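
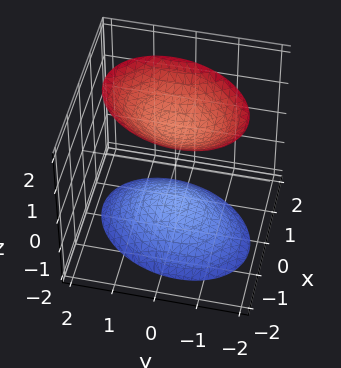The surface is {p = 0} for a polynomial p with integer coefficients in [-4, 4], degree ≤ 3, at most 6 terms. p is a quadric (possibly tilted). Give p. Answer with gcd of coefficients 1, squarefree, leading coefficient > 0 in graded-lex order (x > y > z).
1. I count 2 distinct pieces. They look like related sheets of one shape, so recover p as a whole.
2. deg p = 2. No degree-1 surface has this shape.
3. Checking where it meets the axes: the surface avoids every integer y-axis point in the box; the surface avoids every integer x-axis point in the box.
4. Assembling these constraints gives the stated polynomial.

3*x^2 - x*y + 2*y^2 - 2*z^2 + 3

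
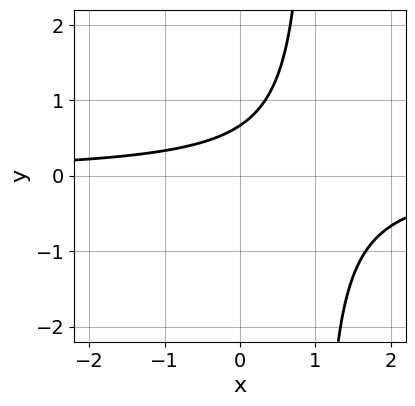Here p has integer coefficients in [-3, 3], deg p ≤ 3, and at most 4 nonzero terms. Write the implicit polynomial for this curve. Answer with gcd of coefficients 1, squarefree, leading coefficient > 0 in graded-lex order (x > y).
3*x*y - 3*y + 2

First, the degree is 2 — the shape is more complex than any degree-1 curve.
Then, from the axis intercepts and sections: no x-intercept at any integer in the box.
Finally, putting this together gives p.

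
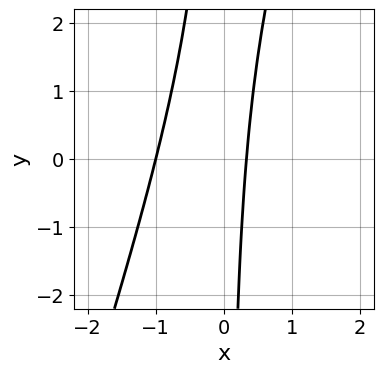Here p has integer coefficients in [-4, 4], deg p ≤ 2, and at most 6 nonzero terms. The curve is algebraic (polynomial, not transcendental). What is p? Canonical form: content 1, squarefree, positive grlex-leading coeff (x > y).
3*x^2 - x*y + 2*x - 1

First, deg p = 2. The shape is more complex than any degree-1 curve.
Then, reading off the gridlines: no y-intercept at any integer in the box; it crosses the x-axis at the gridline x = -1.
Finally, together with the visible shape, these determine p as stated.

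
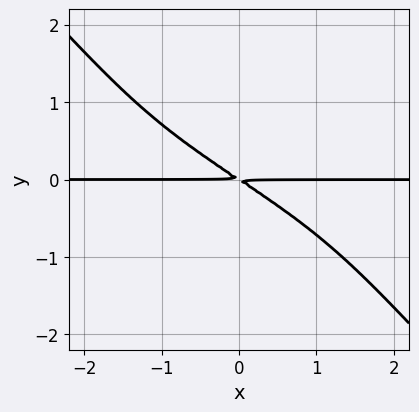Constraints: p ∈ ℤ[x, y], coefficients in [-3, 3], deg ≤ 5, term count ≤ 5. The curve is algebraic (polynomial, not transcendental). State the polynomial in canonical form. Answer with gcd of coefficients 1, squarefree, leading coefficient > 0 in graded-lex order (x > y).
x*y^3 + y^4 + 2*x*y + 3*y^2

First, the degree is 4 — no degree-3 curve has this shape.
Next, checking where it meets the axes: the visible x-axis segment lies entirely on the curve.
Finally, these observations pin down the coefficients.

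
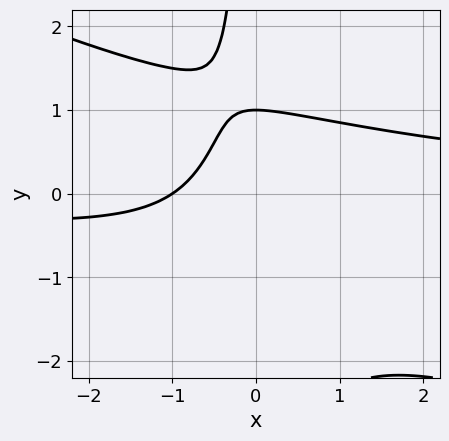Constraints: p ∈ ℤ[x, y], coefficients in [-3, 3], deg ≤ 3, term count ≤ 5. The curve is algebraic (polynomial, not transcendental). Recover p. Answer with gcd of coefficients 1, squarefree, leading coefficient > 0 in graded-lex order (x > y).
The degree is 3 — a generic line meets the curve in up to 3 points.
Checking where it meets the axes: it crosses the x-axis at the gridline x = -1; it crosses the y-axis at the gridline y = 1.
Matching integer coefficients to the picture gives p.

x^2*y + 2*x*y^2 - 2*x + 2*y - 2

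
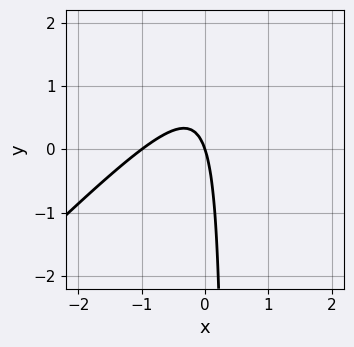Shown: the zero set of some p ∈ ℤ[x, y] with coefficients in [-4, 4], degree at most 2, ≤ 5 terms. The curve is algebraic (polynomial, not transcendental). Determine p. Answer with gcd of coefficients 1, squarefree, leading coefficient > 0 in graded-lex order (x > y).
3*x^2 - 3*x*y + 3*x + y

The degree is 2 — the shape is more complex than any degree-1 curve.
Checking where it meets the axes: among the integer gridlines, it crosses the x-axis at x ∈ {-1, 0}; it crosses the y-axis at the gridline y = 0.
Assembling these constraints gives the stated polynomial.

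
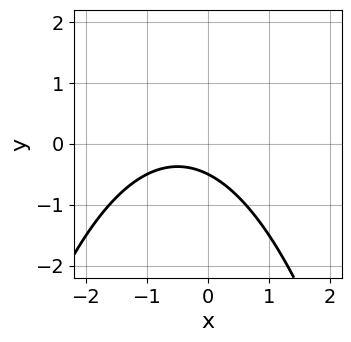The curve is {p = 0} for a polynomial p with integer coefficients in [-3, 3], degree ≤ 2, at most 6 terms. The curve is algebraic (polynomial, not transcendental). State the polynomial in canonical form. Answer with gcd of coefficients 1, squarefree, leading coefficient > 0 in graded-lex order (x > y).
First, the degree is 2 — no degree-1 curve has this shape.
Next, from the axis intercepts and sections: the curve avoids every integer x-axis point in the box.
Finally, matching integer coefficients to the picture gives p.

x^2 + x + 2*y + 1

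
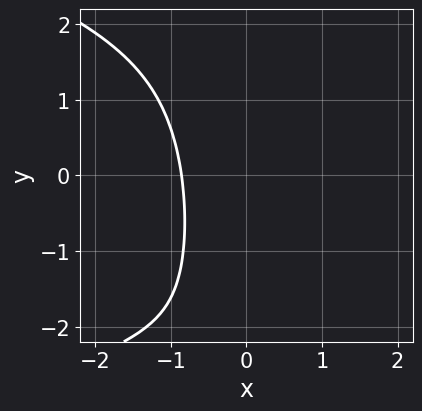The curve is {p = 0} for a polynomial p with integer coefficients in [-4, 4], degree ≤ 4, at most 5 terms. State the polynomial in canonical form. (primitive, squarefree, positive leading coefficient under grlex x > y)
x^2*y^2 + 2*x^3 - x^2 - x*y + 2

deg p = 4. A generic line meets the curve in up to 4 points.
Reading off the gridlines: no y-intercept at any integer in the box.
Together with the visible shape, these determine p as stated.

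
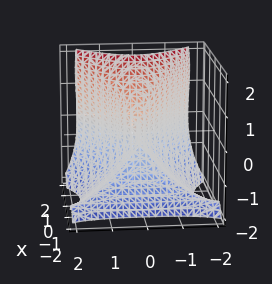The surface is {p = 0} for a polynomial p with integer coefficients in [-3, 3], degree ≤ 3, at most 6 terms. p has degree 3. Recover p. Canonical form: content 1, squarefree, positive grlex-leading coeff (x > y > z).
First, degree: the shape is more complex than any degree-2 surface, so deg p = 3.
Next, reading off the gridlines: it crosses the z-axis at the gridline z = 0; one y-axis crossing is at y = 0; it crosses the x-axis at the gridline x = 0.
Finally, these observations pin down the coefficients.

3*x^3 - 3*x*y^2 + x*z^2 - z^3 - 3*y^2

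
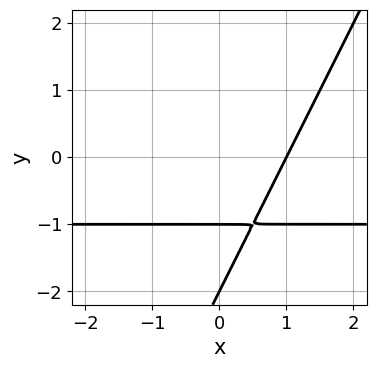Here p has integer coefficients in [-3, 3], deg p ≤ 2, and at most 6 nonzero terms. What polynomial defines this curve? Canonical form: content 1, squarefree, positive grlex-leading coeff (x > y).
2*x*y - y^2 + 2*x - 3*y - 2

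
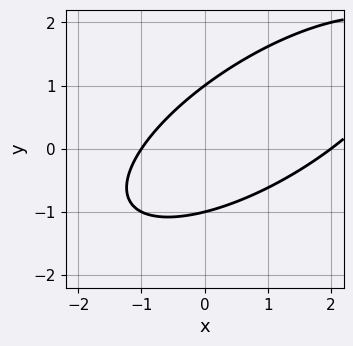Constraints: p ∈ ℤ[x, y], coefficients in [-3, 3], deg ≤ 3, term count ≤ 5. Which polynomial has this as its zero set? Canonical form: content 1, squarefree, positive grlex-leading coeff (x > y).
x^2 - 2*x*y + 2*y^2 - x - 2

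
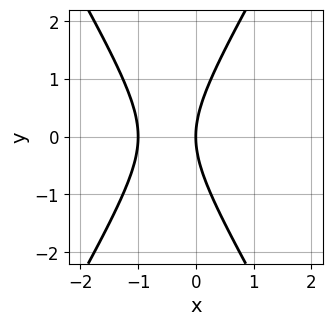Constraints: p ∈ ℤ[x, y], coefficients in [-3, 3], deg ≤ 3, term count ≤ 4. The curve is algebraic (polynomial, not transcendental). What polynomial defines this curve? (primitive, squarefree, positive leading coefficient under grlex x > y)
3*x^2 - y^2 + 3*x

deg p = 2. No degree-1 curve has this shape.
Symmetries: it's symmetric under y → −y, forcing even powers of y.
Reading off the gridlines: the x-axis gridline crossings are at x ∈ {-1, 0}; it crosses the y-axis at the gridline y = 0.
These observations pin down the coefficients.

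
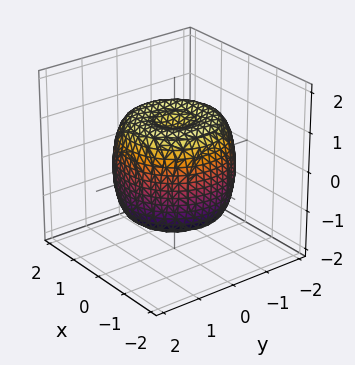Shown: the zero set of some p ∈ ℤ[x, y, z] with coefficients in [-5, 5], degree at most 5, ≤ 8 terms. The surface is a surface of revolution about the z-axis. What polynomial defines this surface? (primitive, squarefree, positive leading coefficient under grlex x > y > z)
2*x^4 + 4*x^2*y^2 + 2*y^4 - 3*x^2 - 3*y^2 + 2*z^2 - 2

(a) The degree is 4 — no degree-3 surface has this shape.
(b) Symmetries: rotational symmetry about the z-axis ⇒ p depends on x, y only through x² + y².
(c) Reading off the gridlines: a circular section at z = 1 has radius between 1 and 2; among the integer gridlines, it crosses the z-axis at z ∈ {-1, 1}.
(d) Solving for integer coefficients yields p as stated.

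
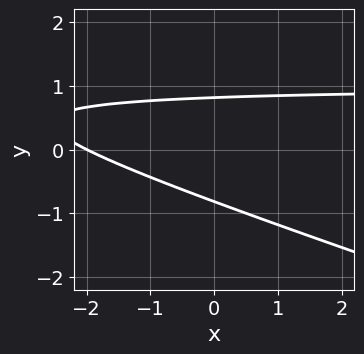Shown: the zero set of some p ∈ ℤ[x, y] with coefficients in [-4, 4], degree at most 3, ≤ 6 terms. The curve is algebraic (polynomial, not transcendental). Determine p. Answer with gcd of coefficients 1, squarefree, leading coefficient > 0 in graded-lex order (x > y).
First, the degree is 2 — the shape is more complex than any degree-1 curve.
Then, reading off the gridlines: one x-axis crossing is at x = -2.
Finally, solving for integer coefficients yields p as stated.

x*y + 3*y^2 - x - 2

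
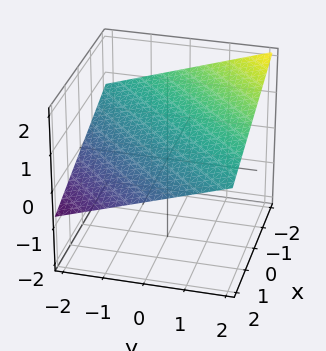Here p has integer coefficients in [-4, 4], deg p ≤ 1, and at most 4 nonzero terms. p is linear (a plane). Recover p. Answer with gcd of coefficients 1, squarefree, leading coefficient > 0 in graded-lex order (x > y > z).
(a) The degree is 1 — every cross-section is a straight line — this is a plane.
(b) Reading off the gridlines: it meets the y-axis at y = -2 (among the integer gridlines); it crosses the x-axis at the gridline x = 2.
(c) Fitting integer coefficients to these (and the overall shape) gives p.

x - y + 3*z - 2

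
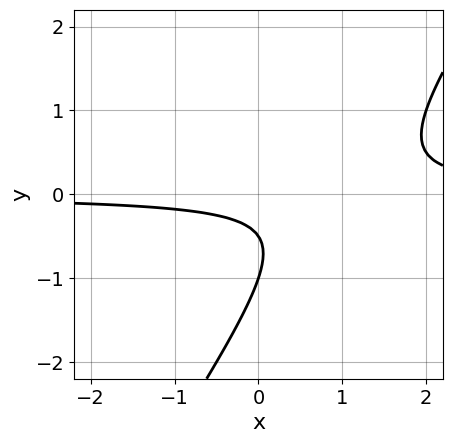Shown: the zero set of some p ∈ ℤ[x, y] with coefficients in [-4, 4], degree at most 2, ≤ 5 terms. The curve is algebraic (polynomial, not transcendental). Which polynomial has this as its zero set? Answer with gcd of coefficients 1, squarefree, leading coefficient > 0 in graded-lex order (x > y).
1. deg p = 2. No degree-1 curve has this shape.
2. Checking where it meets the axes: one y-axis crossing is at y = -1; the curve avoids every integer x-axis point in the box.
3. These observations pin down the coefficients.

3*x*y - 2*y^2 - 3*y - 1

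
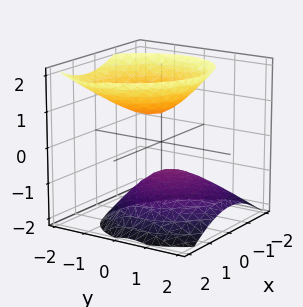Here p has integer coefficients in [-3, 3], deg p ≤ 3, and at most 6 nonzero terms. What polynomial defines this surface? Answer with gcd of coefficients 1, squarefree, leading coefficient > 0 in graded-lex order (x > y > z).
I count 2 distinct pieces. Treating them together as one polynomial.
deg p = 2. A generic line meets the surface in up to 2 points.
Observable constraints: no x-intercept at any integer in the box; it misses every integer gridline on the y-axis.
Putting this together gives p.

3*x^2 + x*y + 3*y^2 + 2*y*z - 3*z^2 + 2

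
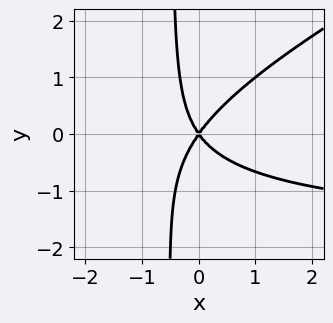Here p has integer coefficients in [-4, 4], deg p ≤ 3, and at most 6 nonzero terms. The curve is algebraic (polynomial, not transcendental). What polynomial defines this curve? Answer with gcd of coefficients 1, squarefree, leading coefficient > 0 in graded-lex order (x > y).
First, the degree is 3 — a generic line meets the curve in up to 3 points.
Then, reading off the gridlines: it meets the x-axis at x = 0 (among the integer gridlines); it crosses the y-axis at the gridline y = 0.
Finally, assembling these constraints gives the stated polynomial.

x^2*y - 2*x*y^2 + 2*x^2 - y^2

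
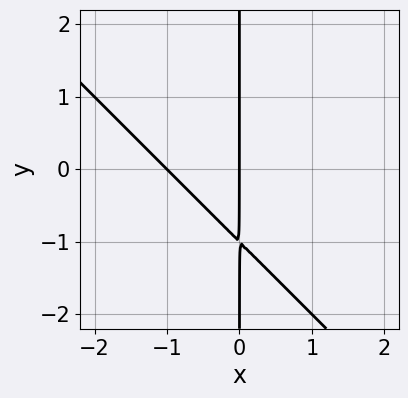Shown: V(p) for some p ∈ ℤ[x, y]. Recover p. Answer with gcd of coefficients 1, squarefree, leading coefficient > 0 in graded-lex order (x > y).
(a) deg p = 2.
(b) From the visible intercepts: every point of the y-axis in the box is on the curve; among the integer gridlines, it crosses the x-axis at x ∈ {-1, 0}.
(c) Putting this together gives p.

x^2 + x*y + x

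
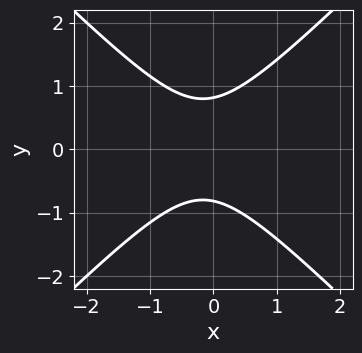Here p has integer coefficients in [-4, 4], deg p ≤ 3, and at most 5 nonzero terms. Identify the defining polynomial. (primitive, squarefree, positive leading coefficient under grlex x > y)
3*x^2 - 3*y^2 + x + 2

(a) The degree is 2 — the shape is more complex than any degree-1 curve.
(b) Symmetries: it's symmetric under y → −y, forcing even powers of y.
(c) Reading off the gridlines: it misses every integer gridline on the x-axis.
(d) Matching integer coefficients to the picture gives p.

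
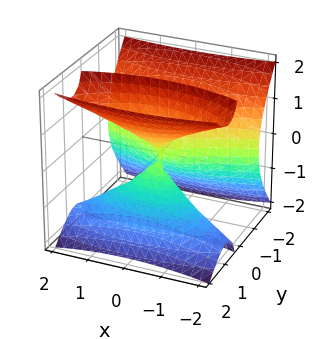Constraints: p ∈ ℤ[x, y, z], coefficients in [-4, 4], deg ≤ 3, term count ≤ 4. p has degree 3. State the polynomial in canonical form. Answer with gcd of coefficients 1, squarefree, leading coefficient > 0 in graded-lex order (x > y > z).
First, degree: the shape is more complex than any degree-2 surface, so deg p = 3.
Next, from the axis intercepts and sections: it crosses the y-axis at the gridline y = 0; the visible z-axis segment lies entirely on the surface.
Finally, assembling these constraints gives the stated polynomial.

3*y^3 - 3*y*z^2 + x^2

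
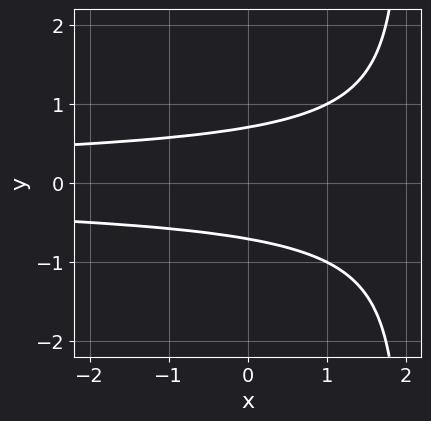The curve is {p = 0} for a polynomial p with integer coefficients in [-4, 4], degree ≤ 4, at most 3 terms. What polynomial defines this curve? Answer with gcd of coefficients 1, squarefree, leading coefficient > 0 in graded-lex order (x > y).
1. deg p = 3. A generic line meets the curve in up to 3 points.
2. Symmetries: it's symmetric under y → −y, forcing even powers of y.
3. Against the integer gridlines: the curve avoids every integer x-axis point in the box.
4. Solving for integer coefficients yields p as stated.

x*y^2 - 2*y^2 + 1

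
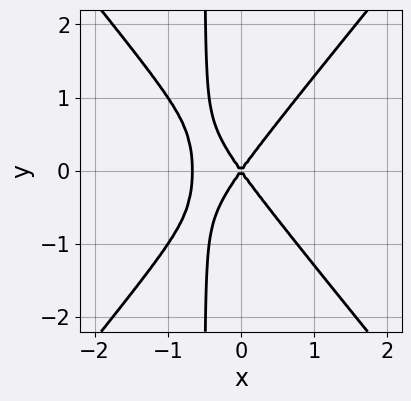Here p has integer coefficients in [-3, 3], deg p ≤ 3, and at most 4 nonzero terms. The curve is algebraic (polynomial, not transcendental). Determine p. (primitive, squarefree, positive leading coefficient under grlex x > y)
deg p = 3.
Symmetries: the y ↦ −y reflection is a symmetry, so y appears only in even powers.
From the visible intercepts: it crosses the y-axis at the gridline y = 0; it meets the x-axis at x = 0 (among the integer gridlines).
These observations pin down the coefficients.

3*x^3 - 2*x*y^2 + 2*x^2 - y^2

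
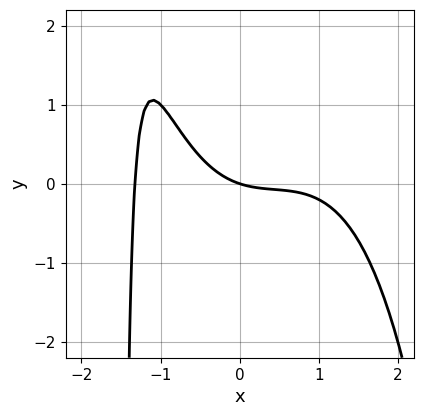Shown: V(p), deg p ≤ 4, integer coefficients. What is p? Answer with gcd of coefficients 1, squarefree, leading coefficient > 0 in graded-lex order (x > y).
First, the degree is 4 — the shape is more complex than any degree-3 curve.
Next, reading off the gridlines: one y-axis crossing is at y = 0; one x-axis crossing is at x = 0.
Finally, assembling these constraints gives the stated polynomial.

x^4 - x^2 + 2*x*y + x + 3*y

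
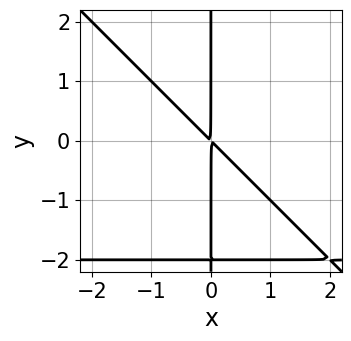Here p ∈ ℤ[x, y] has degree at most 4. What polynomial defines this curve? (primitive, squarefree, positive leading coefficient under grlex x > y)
The degree is 3 — the shape is more complex than any degree-2 curve.
From the visible intercepts: the visible y-axis segment lies entirely on the curve.
Matching integer coefficients to the picture gives p.

x^2*y + x*y^2 + 2*x^2 + 2*x*y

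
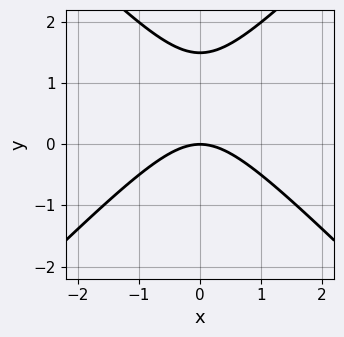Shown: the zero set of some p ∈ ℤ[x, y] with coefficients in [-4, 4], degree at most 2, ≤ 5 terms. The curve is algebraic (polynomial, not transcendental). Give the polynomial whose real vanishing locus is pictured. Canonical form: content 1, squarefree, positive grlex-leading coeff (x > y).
(a) deg p = 2. A generic line meets the curve in up to 2 points.
(b) Symmetries: the x ↦ −x reflection is a symmetry, so x appears only in even powers.
(c) Against the integer gridlines: it meets the x-axis at x = 0 (among the integer gridlines); it meets the y-axis at y = 0 (among the integer gridlines).
(d) Solving for integer coefficients yields p as stated.

2*x^2 - 2*y^2 + 3*y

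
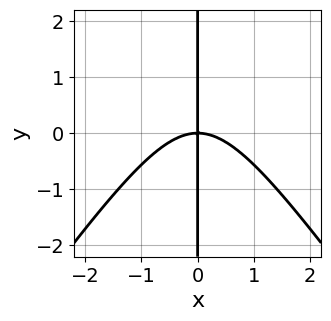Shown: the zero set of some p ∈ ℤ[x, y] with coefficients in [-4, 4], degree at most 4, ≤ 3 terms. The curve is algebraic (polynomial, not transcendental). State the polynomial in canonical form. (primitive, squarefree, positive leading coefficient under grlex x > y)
2*x^3 - x*y^2 + 3*x*y

1. deg p = 3. A generic line meets the curve in up to 3 points.
2. Reading off the gridlines: the visible y-axis segment lies entirely on the curve; one x-axis crossing is at x = 0.
3. Assembling these constraints gives the stated polynomial.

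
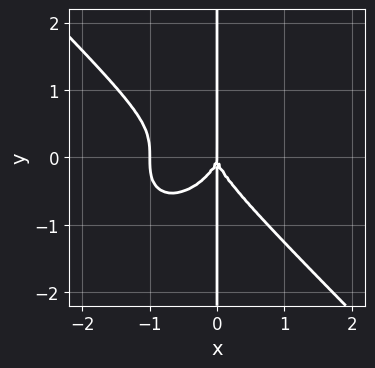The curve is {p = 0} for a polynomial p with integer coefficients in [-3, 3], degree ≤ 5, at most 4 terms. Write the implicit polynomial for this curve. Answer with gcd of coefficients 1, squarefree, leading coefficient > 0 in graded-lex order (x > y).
x^4 + x*y^3 + x^3

1. Degree: a generic line meets the curve in up to 4 points, so deg p = 4.
2. Observable constraints: among the integer gridlines, it crosses the x-axis at x ∈ {-1, 0}; every point of the y-axis in the box is on the curve.
3. Fitting integer coefficients to these (and the overall shape) gives p.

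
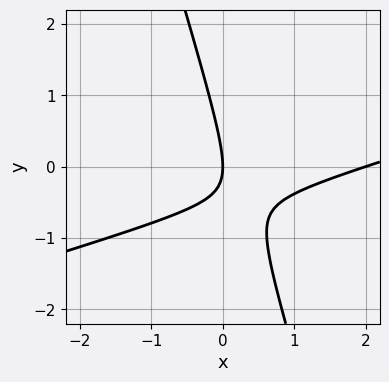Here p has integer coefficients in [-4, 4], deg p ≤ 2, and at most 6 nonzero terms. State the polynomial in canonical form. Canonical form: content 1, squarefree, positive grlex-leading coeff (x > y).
x^2 - 3*x*y - y^2 - 2*x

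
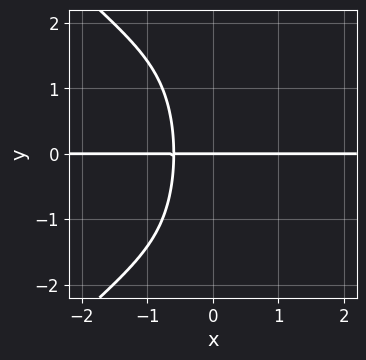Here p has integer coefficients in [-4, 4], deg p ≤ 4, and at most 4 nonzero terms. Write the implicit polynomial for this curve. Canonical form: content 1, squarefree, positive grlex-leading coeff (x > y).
(a) The degree is 4 — the shape is more complex than any degree-3 curve.
(b) Against the integer gridlines: it meets the y-axis at y = 0 (among the integer gridlines); every point of the x-axis in the box is on the curve.
(c) These observations pin down the coefficients.

x^3*y - x*y^3 + 3*x*y + 2*y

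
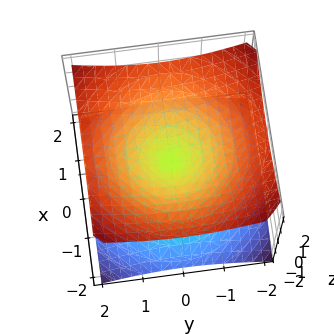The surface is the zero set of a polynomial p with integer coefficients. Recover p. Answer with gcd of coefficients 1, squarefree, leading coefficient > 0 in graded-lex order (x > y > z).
x^2 + y^2 - 2*z^2

1. The degree is 2 — two nappes meeting at a single point; a quadric.
2. Symmetries: the z-axis is an axis of rotation, so x and y enter only as x² + y²; the z ↦ −z reflection is a symmetry, so z appears only in even powers.
3. Against the integer gridlines: it crosses the x-axis at the gridline x = 0; it crosses the z-axis at the gridline z = 0; a circular section at z = -1 has radius between 1 and 2.
4. The integer polynomial consistent with all of this is the stated p.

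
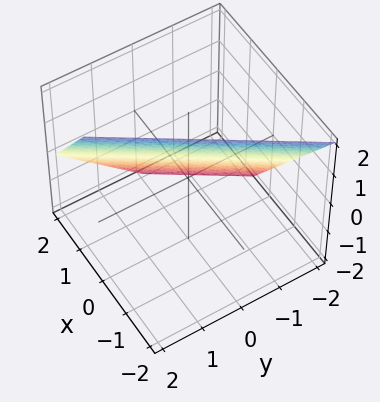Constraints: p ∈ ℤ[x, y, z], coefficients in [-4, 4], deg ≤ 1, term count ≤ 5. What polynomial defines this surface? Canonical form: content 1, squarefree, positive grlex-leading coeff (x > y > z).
3*x - 2*y + 2*z - 2

First, the degree is 1 — the surface is flat (a plane).
Then, checking where it meets the axes: one y-axis crossing is at y = -1; one z-axis crossing is at z = 1.
Finally, putting this together gives p.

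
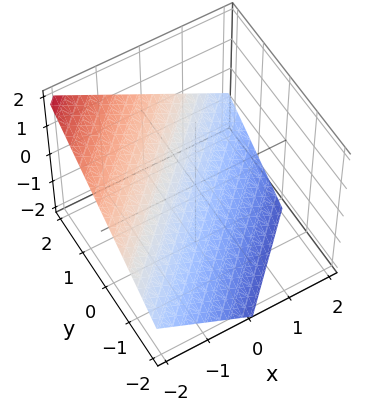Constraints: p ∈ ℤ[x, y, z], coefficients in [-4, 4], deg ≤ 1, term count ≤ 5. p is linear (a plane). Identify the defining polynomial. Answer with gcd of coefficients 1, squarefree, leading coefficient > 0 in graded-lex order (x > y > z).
2*x - 2*y + 3*z + 2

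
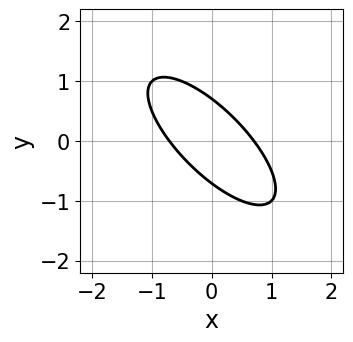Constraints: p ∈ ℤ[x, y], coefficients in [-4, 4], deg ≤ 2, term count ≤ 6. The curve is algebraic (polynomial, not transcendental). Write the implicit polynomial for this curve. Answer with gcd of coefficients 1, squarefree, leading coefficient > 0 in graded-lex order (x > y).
(a) deg p = 2. The shape is more complex than any degree-1 curve.
(b) The integer polynomial consistent with all of this is the stated p.

2*x^2 + 3*x*y + 2*y^2 - 1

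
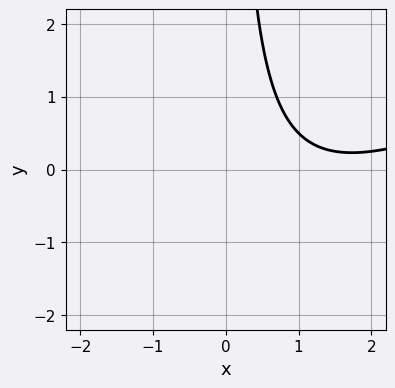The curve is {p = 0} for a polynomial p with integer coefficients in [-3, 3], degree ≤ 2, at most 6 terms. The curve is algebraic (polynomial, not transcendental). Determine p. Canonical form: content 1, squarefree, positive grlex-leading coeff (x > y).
x^2 - 2*x*y - 3*x + 3

(a) deg p = 2. The shape is more complex than any degree-1 curve.
(b) From the axis intercepts and sections: no y-intercept at any integer in the box; it misses every integer gridline on the x-axis.
(c) Assembling these constraints gives the stated polynomial.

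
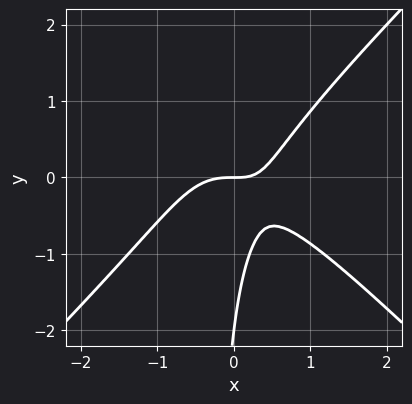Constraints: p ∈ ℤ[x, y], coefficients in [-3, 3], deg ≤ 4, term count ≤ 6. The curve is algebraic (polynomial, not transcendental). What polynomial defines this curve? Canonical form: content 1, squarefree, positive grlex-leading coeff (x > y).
3*x^3 - 3*x*y^2 + 2*x*y - y^2 - 2*y

1. Degree: the shape is more complex than any degree-2 curve, so deg p = 3.
2. From the axis intercepts and sections: the y-axis gridline crossings are at y ∈ {-2, 0}; one x-axis crossing is at x = 0.
3. Together with the visible shape, these determine p as stated.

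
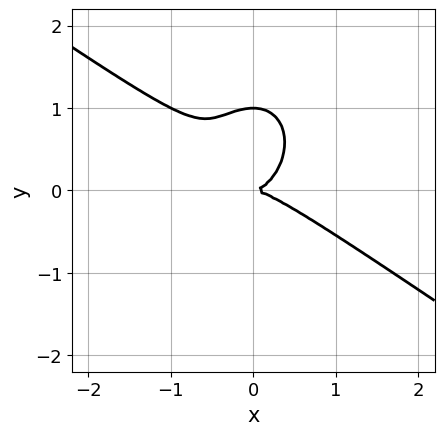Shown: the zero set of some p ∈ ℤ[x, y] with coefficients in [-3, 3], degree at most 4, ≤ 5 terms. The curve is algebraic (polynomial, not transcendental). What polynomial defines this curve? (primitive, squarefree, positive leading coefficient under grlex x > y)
First, the degree is 3 — the shape is more complex than any degree-2 curve.
Then, from the axis intercepts and sections: it crosses the x-axis at the gridline x = 0; among the integer gridlines, it crosses the y-axis at y ∈ {0, 1}.
Finally, together with the visible shape, these determine p as stated.

x^3 + x^2*y + y^3 - y^2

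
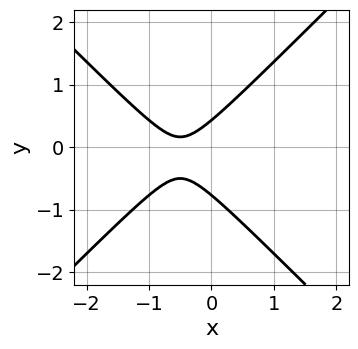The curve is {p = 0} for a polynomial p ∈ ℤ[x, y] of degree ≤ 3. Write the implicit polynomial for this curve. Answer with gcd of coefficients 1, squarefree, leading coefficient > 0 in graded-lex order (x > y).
(a) Degree: a generic line meets the curve in up to 2 points, so deg p = 2.
(b) Against the integer gridlines: it misses every integer gridline on the x-axis.
(c) Matching integer coefficients to the picture gives p.

3*x^2 - 3*y^2 + 3*x - y + 1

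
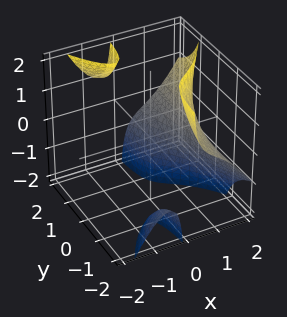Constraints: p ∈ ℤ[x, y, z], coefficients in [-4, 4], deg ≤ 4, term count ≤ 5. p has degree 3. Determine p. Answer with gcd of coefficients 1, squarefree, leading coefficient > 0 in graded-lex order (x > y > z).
3*x^3 - 3*x*y*z - 3*x^2 - 2

First, the picture has 3 separate pieces. They look like related sheets of one shape, so recover p as a whole.
Then, deg p = 3. The shape is more complex than any degree-2 surface.
Next, from the axis intercepts and sections: it misses every integer gridline on the y-axis; the surface avoids every integer z-axis point in the box.
Finally, these observations pin down the coefficients.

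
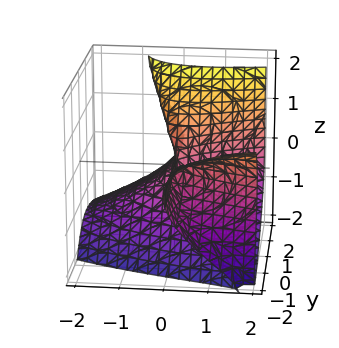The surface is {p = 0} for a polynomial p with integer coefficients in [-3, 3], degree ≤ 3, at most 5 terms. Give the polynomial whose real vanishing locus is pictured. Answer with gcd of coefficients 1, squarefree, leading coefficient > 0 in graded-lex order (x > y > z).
2*x*y^2 + 3*y*z^2 - 2*z^3 - 2*x^2

First, the degree is 3 — a generic line meets the surface in up to 3 points.
Then, observable constraints: it meets the z-axis at z = 0 (among the integer gridlines); one x-axis crossing is at x = 0; every point of the y-axis in the box is on the surface.
Finally, together with the visible shape, these determine p as stated.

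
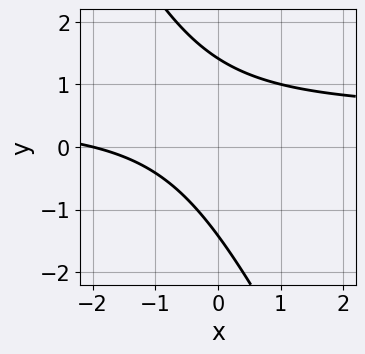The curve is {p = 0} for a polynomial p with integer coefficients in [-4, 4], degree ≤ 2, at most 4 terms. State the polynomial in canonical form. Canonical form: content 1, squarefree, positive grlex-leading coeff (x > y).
2*x*y + y^2 - x - 2

(a) deg p = 2. A generic line meets the curve in up to 2 points.
(b) Checking where it meets the axes: one x-axis crossing is at x = -2.
(c) Solving for integer coefficients yields p as stated.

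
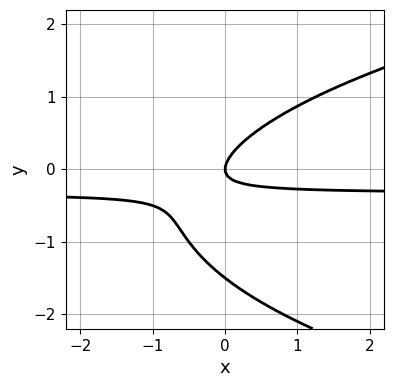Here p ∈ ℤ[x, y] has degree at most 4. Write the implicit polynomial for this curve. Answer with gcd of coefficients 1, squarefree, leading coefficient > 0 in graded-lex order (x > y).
2*y^3 - 3*x*y + 3*y^2 - x

First, the degree is 3 — a generic line meets the curve in up to 3 points.
Then, against the integer gridlines: it meets the y-axis at y = 0 (among the integer gridlines); it meets the x-axis at x = 0 (among the integer gridlines).
Finally, together with the visible shape, these determine p as stated.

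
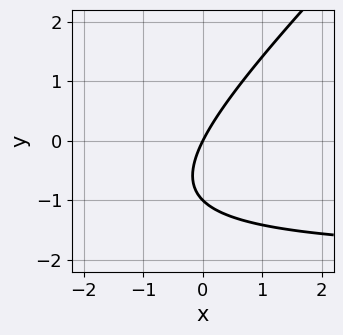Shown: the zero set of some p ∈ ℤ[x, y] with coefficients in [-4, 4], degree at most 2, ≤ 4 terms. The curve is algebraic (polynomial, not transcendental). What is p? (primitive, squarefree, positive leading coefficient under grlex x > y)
x*y - y^2 + 2*x - y

(a) deg p = 2.
(b) From the visible intercepts: among the integer gridlines, it crosses the y-axis at y ∈ {-1, 0}; it meets the x-axis at x = 0 (among the integer gridlines).
(c) Assembling these constraints gives the stated polynomial.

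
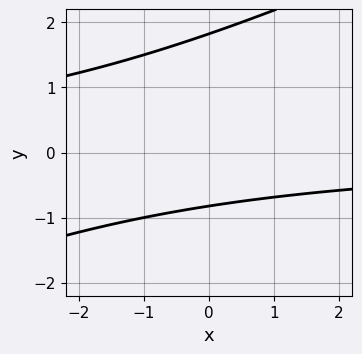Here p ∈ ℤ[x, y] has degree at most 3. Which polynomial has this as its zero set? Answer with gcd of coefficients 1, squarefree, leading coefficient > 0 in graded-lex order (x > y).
x*y - 2*y^2 + 2*y + 3

(a) The degree is 2 — the shape is more complex than any degree-1 curve.
(b) From the axis intercepts and sections: no x-intercept at any integer in the box.
(c) The integer polynomial consistent with all of this is the stated p.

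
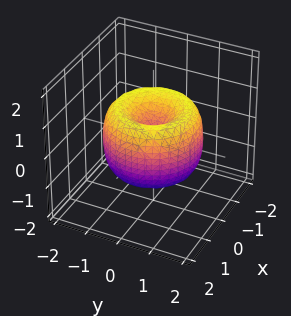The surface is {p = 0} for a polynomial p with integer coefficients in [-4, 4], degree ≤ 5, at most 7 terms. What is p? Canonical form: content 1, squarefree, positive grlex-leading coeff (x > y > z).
x^4 + 2*x^2*y^2 + y^4 - 2*x^2 - 2*y^2 + z^2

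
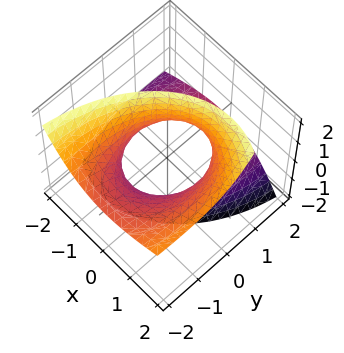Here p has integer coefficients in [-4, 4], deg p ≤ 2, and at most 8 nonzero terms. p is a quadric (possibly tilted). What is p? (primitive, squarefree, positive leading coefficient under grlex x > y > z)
2*x^2 - 2*x*z + y^2 + 3*y*z - z^2 - 2

(a) deg p = 2. The shape is more complex than any degree-1 surface.
(b) Observable constraints: it misses every integer gridline on the z-axis; among the integer gridlines, it crosses the x-axis at x ∈ {-1, 1}.
(c) The integer polynomial consistent with all of this is the stated p.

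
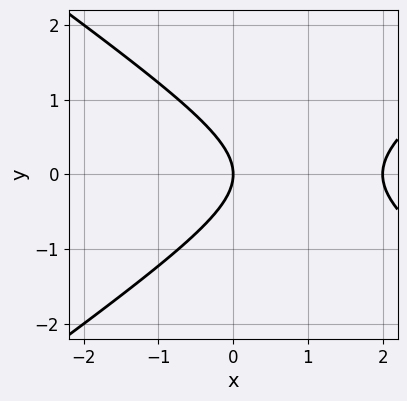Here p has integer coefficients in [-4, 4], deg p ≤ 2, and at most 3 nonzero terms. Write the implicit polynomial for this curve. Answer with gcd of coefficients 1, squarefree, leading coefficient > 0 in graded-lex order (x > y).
x^2 - 2*y^2 - 2*x

1. The degree is 2 — the shape is more complex than any degree-1 curve.
2. Symmetries: it's symmetric under y → −y, forcing even powers of y.
3. Against the integer gridlines: the x-axis gridline crossings are at x ∈ {0, 2}; it crosses the y-axis at the gridline y = 0.
4. Matching integer coefficients to the picture gives p.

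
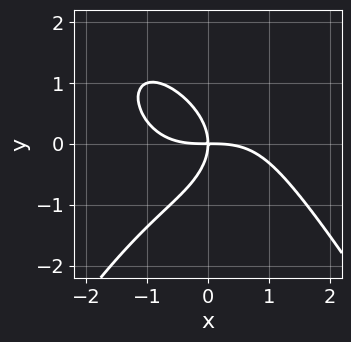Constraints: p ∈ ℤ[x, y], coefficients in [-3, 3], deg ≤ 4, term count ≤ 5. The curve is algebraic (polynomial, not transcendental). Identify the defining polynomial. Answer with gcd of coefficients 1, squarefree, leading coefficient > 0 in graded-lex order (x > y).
1. The degree is 4 — no degree-3 curve has this shape.
2. Checking where it meets the axes: one y-axis crossing is at y = 0; one x-axis crossing is at x = 0.
3. Assembling these constraints gives the stated polynomial.

x^4 + 2*y^3 + 3*x*y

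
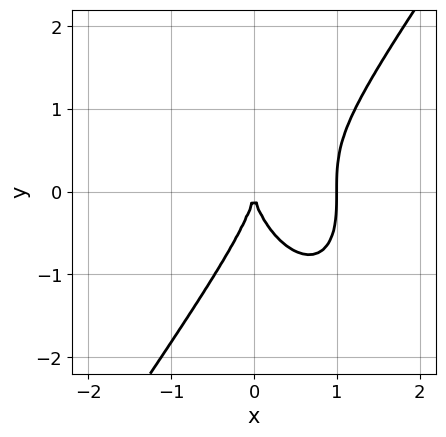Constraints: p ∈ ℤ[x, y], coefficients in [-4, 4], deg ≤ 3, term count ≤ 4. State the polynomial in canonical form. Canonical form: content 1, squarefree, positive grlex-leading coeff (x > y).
First, the degree is 3 — a generic line meets the curve in up to 3 points.
Next, from the axis intercepts and sections: it meets the y-axis at y = 0 (among the integer gridlines); among the integer gridlines, it crosses the x-axis at x ∈ {0, 1}.
Finally, the integer polynomial consistent with all of this is the stated p.

3*x^3 - y^3 - 3*x^2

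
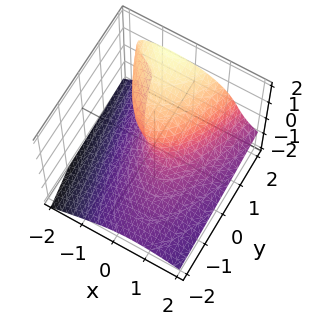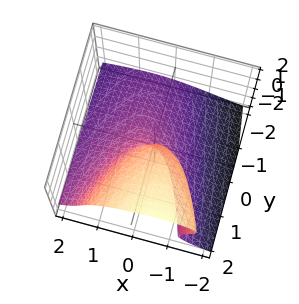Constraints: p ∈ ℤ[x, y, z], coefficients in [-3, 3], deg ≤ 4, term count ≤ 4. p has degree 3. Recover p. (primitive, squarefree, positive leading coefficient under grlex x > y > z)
First, degree: the shape is more complex than any degree-2 surface, so deg p = 3.
Then, from the visible intercepts: one z-axis crossing is at z = 0; it meets the y-axis at y = 0 (among the integer gridlines).
Finally, solving for integer coefficients yields p as stated.

z^3 + x^2 + x*z - y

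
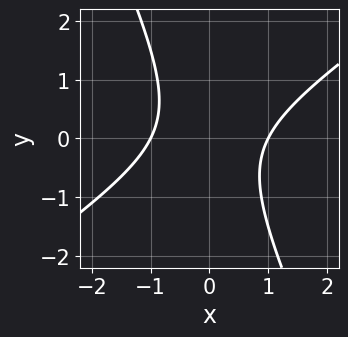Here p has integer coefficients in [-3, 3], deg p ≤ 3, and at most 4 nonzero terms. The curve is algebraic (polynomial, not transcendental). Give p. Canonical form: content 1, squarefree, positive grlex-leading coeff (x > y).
3*x^2 - 3*x*y - 2*y^2 - 3

1. deg p = 2. A generic line meets the curve in up to 2 points.
2. Checking where it meets the axes: among the integer gridlines, it crosses the x-axis at x ∈ {-1, 1}; it misses every integer gridline on the y-axis.
3. The integer polynomial consistent with all of this is the stated p.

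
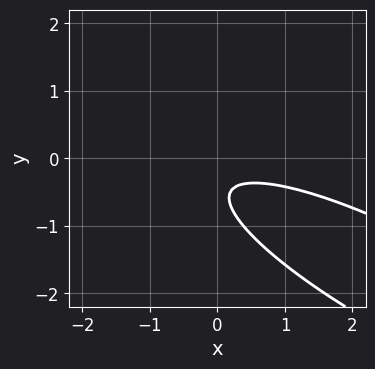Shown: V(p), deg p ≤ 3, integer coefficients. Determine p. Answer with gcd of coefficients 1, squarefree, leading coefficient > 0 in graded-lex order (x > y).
x^2 + 3*x*y + 3*y^2 + 3*y + 1

First, degree: no degree-1 curve has this shape, so deg p = 2.
Next, from the axis intercepts and sections: the curve avoids every integer y-axis point in the box; no x-intercept at any integer in the box.
Finally, putting this together gives p.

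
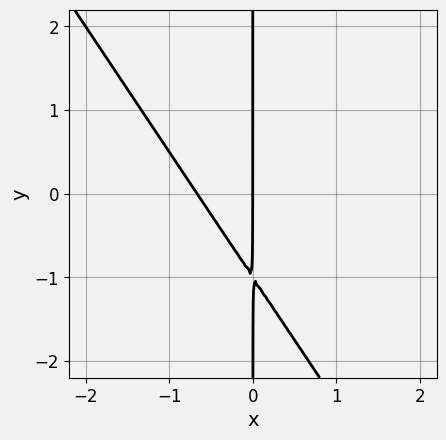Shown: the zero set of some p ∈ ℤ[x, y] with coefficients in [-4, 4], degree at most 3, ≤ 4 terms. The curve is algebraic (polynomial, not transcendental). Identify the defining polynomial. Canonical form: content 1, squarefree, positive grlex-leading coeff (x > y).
(a) deg p = 2. No degree-1 curve has this shape.
(b) Reading off the gridlines: the visible y-axis segment lies entirely on the curve; it meets the x-axis at x = 0 (among the integer gridlines).
(c) The integer polynomial consistent with all of this is the stated p.

3*x^2 + 2*x*y + 2*x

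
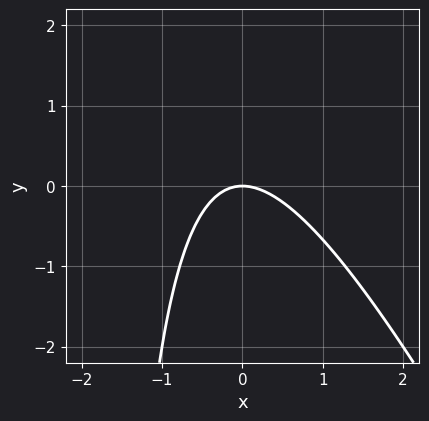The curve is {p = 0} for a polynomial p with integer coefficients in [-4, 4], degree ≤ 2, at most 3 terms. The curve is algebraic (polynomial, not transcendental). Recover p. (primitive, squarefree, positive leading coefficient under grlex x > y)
2*x^2 + x*y + 2*y

First, the degree is 2 — the shape is more complex than any degree-1 curve.
Next, from the visible intercepts: it crosses the x-axis at the gridline x = 0; it meets the y-axis at y = 0 (among the integer gridlines).
Finally, matching integer coefficients to the picture gives p.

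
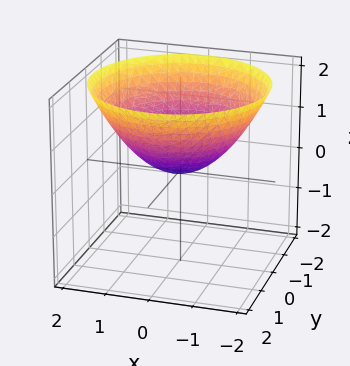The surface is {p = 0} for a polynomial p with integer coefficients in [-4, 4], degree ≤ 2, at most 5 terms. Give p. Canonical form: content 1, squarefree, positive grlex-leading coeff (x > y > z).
x^2 + y^2 - 2*z

(a) Degree: a single bowl opening along one axis; a quadric, so deg p = 2.
(b) Symmetry: every cross-section ⟂ z is a circle, so x, y appear only via x² + y².
(c) Against the integer gridlines: a circular section at z = 1 has radius between 1 and 2; it meets the z-axis at z = 0 (among the integer gridlines); it meets the y-axis at y = 0 (among the integer gridlines); one x-axis crossing is at x = 0.
(d) Putting this together gives p.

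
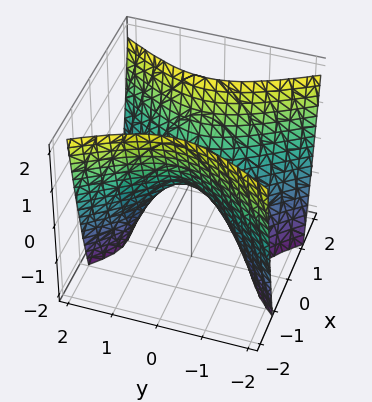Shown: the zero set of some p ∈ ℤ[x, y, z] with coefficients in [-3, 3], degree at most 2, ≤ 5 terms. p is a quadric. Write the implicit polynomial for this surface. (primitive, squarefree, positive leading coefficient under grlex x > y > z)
2*x^2 - y^2 - z

1. deg p = 2. A hyperbolic paraboloid; a quadric.
2. Symmetries: the y ↦ −y reflection is a symmetry, so y appears only in even powers; it's symmetric under x → −x, forcing even powers of x.
3. Checking where it meets the axes: it crosses the x-axis at the gridline x = 0; it meets the y-axis at y = 0 (among the integer gridlines); it meets the z-axis at z = 0 (among the integer gridlines).
4. These observations pin down the coefficients.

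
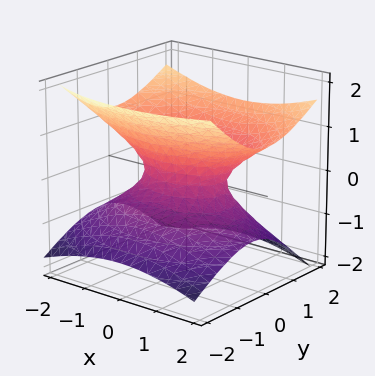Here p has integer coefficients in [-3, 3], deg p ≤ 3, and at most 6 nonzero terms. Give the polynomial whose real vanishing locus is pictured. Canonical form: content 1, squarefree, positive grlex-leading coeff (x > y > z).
First, deg p = 2. The shape is more complex than any degree-1 surface.
Then, from the axis intercepts and sections: it misses every integer gridline on the z-axis; among the integer gridlines, it crosses the x-axis at x ∈ {-1, 1}.
Finally, fitting integer coefficients to these (and the overall shape) gives p.

x^2 + 2*y^2 - y*z - 3*z^2 - 1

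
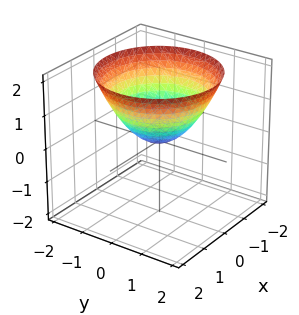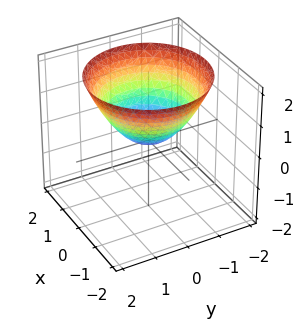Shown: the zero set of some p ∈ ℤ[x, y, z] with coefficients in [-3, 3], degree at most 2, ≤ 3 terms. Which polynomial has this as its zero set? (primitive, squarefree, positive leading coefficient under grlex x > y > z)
deg p = 2. A single bowl opening along one axis; a quadric.
Symmetry: the surface is invariant under rotation about z: p = q(x² + y², z).
Reading off the gridlines: it meets the x-axis at x = 0 (among the integer gridlines); it meets the y-axis at y = 0 (among the integer gridlines); one z-axis crossing is at z = 0; a circular section at z = 1 has radius between 1 and 2.
Together with the visible shape, these determine p as stated.

2*x^2 + 2*y^2 - 3*z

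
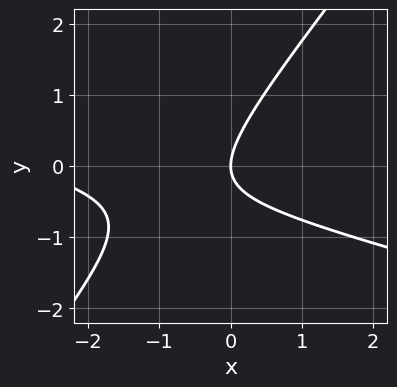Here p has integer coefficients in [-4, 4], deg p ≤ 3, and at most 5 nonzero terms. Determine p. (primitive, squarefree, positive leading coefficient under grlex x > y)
deg p = 2.
Checking where it meets the axes: one x-axis crossing is at x = 0; it meets the y-axis at y = 0 (among the integer gridlines).
Fitting integer coefficients to these (and the overall shape) gives p.

x^2 + 3*x*y - 3*y^2 + 3*x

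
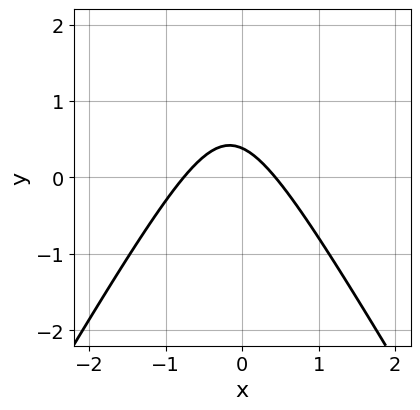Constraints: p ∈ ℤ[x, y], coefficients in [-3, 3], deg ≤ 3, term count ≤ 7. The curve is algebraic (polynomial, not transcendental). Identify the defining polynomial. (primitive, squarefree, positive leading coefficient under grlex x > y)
deg p = 2.
Matching integer coefficients to the picture gives p.

3*x^2 - y^2 + x + 3*y - 1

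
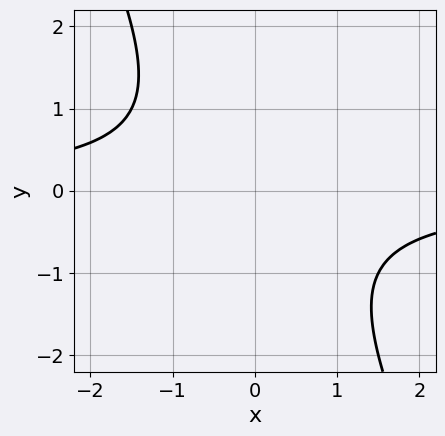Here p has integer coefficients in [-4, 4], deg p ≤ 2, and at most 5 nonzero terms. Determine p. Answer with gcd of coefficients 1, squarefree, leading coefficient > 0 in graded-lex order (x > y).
First, degree: a generic line meets the curve in up to 2 points, so deg p = 2.
Then, from the axis intercepts and sections: it misses every integer gridline on the x-axis; it misses every integer gridline on the y-axis.
Finally, solving for integer coefficients yields p as stated.

2*x*y + y^2 + 2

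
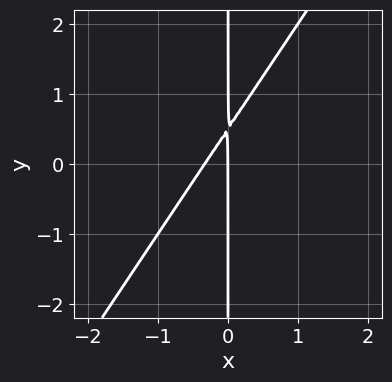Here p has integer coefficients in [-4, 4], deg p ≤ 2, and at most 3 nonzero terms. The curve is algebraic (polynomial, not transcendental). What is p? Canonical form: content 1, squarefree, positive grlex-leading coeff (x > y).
3*x^2 - 2*x*y + x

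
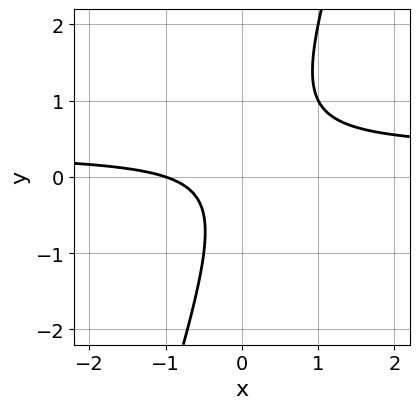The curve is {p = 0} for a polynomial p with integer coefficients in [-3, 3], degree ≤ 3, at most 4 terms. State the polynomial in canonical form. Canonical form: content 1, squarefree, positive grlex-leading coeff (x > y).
(a) deg p = 2.
(b) From the axis intercepts and sections: it crosses the x-axis at the gridline x = -1; no y-intercept at any integer in the box.
(c) Fitting integer coefficients to these (and the overall shape) gives p.

3*x*y - y^2 - x - 1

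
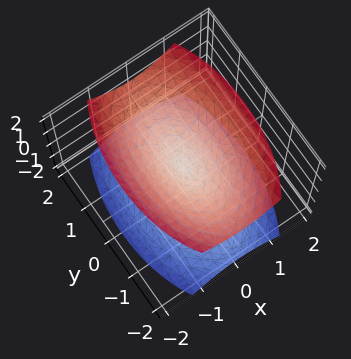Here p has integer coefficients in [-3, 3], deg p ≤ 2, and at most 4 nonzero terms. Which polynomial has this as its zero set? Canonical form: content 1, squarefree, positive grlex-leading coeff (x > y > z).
1. There are 2 components. They look like related sheets of one shape, so recover p as a whole.
2. Degree: two nappes meeting at a single point; a quadric, so deg p = 2.
3. Symmetries: it's symmetric under y → −y, forcing even powers of y; the z ↦ −z reflection is a symmetry, so z appears only in even powers; mirror symmetry x ↦ −x ⇒ only even powers of x.
4. From the visible intercepts: it meets the x-axis at x = 0 (among the integer gridlines); one y-axis crossing is at y = 0.
5. These observations pin down the coefficients.

3*x^2 + y^2 - 2*z^2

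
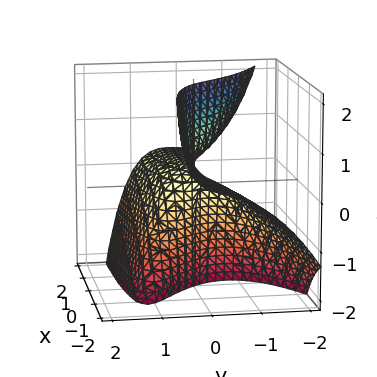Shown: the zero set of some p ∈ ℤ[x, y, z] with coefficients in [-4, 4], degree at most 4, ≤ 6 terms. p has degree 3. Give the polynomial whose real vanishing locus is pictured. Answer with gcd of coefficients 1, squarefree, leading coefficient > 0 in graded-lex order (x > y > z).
1. deg p = 3. The shape is more complex than any degree-2 surface.
2. Checking where it meets the axes: one x-axis crossing is at x = 0; it crosses the y-axis at the gridline y = 0.
3. Assembling these constraints gives the stated polynomial. Check: (0, 0, 2) on the z-axis lies on the surface, and p(0, 0, 2) = 0. ✓

2*x*y*z - 3*y^3 - 3*x*z - 3*y*z + x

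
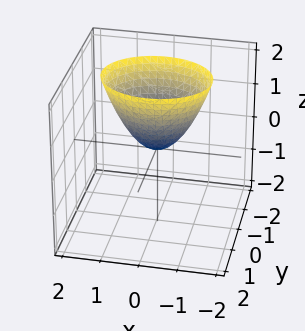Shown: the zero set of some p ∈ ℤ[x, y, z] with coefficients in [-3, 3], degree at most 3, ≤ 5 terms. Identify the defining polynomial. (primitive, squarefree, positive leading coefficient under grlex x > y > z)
2*x^2 + 3*y^2 - 2*z

1. Degree: a single bowl opening along one axis; a quadric, so deg p = 2.
2. Symmetries: mirror symmetry y ↦ −y ⇒ only even powers of y; mirror symmetry x ↦ −x ⇒ only even powers of x.
3. Observable constraints: one y-axis crossing is at y = 0; one x-axis crossing is at x = 0; one z-axis crossing is at z = 0.
4. Putting this together gives p.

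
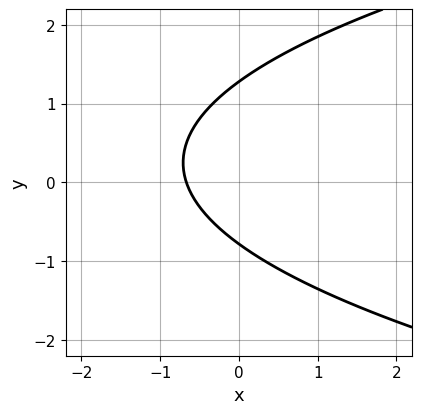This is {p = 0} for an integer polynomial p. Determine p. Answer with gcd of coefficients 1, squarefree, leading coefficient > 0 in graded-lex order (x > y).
2*y^2 - 3*x - y - 2

First, the degree is 2 — no degree-1 curve has this shape.
Finally, matching integer coefficients to the picture gives p.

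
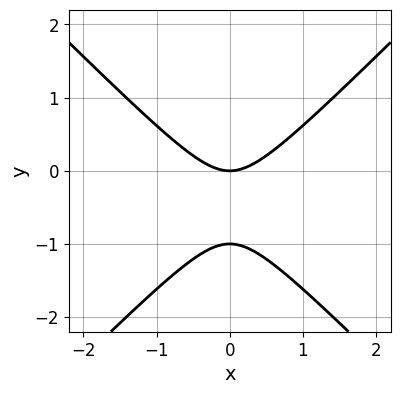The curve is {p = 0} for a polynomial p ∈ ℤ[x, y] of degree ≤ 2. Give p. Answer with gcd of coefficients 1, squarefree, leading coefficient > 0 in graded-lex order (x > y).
(a) The degree is 2 — no degree-1 curve has this shape.
(b) Symmetries: the x ↦ −x reflection is a symmetry, so x appears only in even powers.
(c) From the visible intercepts: the y-axis gridline crossings are at y ∈ {-1, 0}; one x-axis crossing is at x = 0.
(d) These observations pin down the coefficients.

x^2 - y^2 - y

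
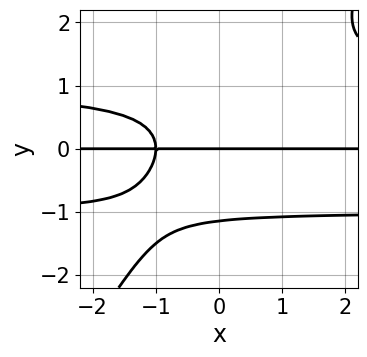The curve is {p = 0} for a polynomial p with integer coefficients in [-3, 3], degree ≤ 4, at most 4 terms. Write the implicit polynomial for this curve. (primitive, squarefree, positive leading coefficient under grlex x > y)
First, the degree is 4 — a generic line meets the curve in up to 4 points.
Then, against the integer gridlines: one y-axis crossing is at y = 0; every point of the x-axis in the box is on the curve.
Finally, the integer polynomial consistent with all of this is the stated p.

3*x*y^3 - 2*y^4 - 3*x*y - 3*y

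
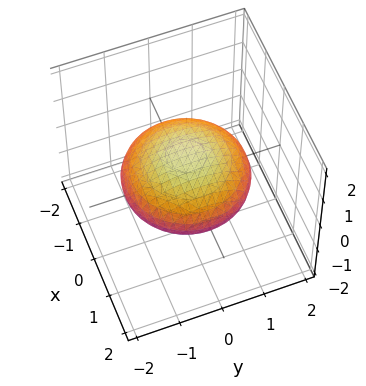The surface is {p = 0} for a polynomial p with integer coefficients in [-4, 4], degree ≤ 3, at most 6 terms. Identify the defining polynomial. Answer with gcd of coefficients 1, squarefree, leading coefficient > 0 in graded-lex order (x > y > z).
x^2 + y^2 + 3*z^2 - 2

1. deg p = 2. Bounded and convex; a quadric.
2. Symmetries: the z-axis is an axis of rotation, so x and y enter only as x² + y²; the z ↦ −z reflection is a symmetry, so z appears only in even powers.
3. Checking where it meets the axes: a circular section at z = 0 has radius between 1 and 2.
4. Solving for integer coefficients yields p as stated.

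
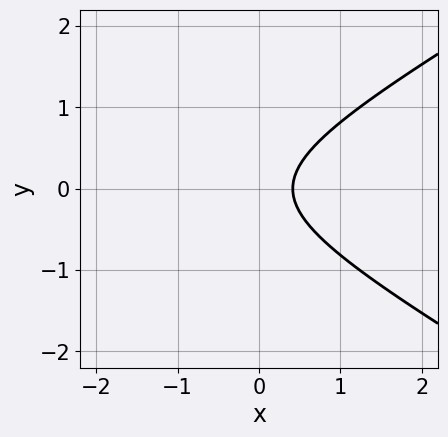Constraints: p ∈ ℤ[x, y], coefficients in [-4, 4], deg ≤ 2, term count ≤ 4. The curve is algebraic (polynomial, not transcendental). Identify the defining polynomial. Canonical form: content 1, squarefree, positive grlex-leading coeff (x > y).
1. Degree: the shape is more complex than any degree-1 curve, so deg p = 2.
2. Symmetries: it's symmetric under y → −y, forcing even powers of y.
3. Against the integer gridlines: no y-intercept at any integer in the box.
4. Solving for integer coefficients yields p as stated.

x^2 - 3*y^2 + 2*x - 1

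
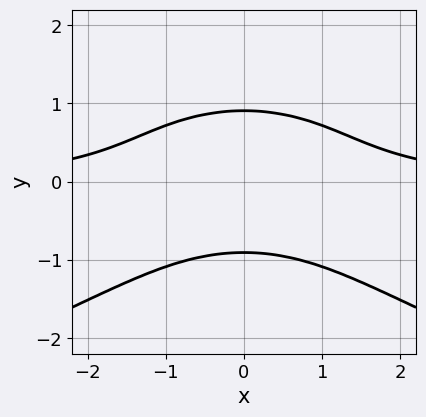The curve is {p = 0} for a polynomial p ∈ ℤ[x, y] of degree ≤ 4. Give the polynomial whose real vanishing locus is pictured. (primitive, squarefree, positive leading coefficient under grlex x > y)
Degree: a generic line meets the curve in up to 4 points, so deg p = 4.
Symmetries: the x ↦ −x reflection is a symmetry, so x appears only in even powers.
Checking where it meets the axes: it misses every integer gridline on the x-axis.
Together with the visible shape, these determine p as stated.

2*y^4 + 2*x^2*y + 2*y^2 - 3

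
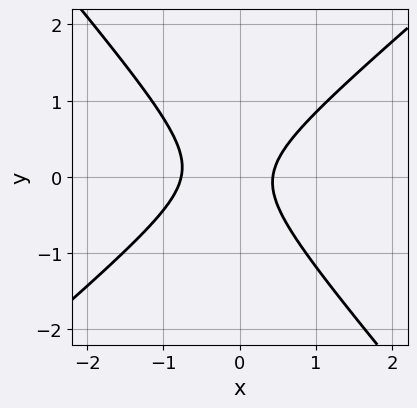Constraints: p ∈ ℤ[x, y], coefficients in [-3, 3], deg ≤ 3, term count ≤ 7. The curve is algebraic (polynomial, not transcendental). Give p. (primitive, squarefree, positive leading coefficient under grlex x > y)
First, deg p = 2.
Then, from the axis intercepts and sections: no y-intercept at any integer in the box.
Finally, together with the visible shape, these determine p as stated.

3*x^2 - x*y - 3*y^2 + x - 1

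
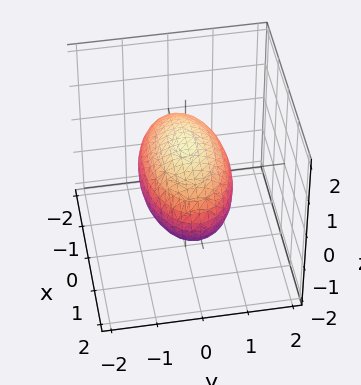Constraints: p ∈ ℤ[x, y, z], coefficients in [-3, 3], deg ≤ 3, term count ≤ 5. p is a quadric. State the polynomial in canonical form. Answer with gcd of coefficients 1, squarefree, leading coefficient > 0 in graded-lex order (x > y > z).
x^2 + 3*y^2 + 3*z^2 - 3

First, deg p = 2.
Then, symmetries: mirror symmetry y ↦ −y ⇒ only even powers of y; the z ↦ −z reflection is a symmetry, so z appears only in even powers; it's symmetric under x → −x, forcing even powers of x.
Next, checking where it meets the axes: the z-axis gridline crossings are at z ∈ {-1, 1}; the y-axis gridline crossings are at y ∈ {-1, 1}.
Finally, assembling these constraints gives the stated polynomial.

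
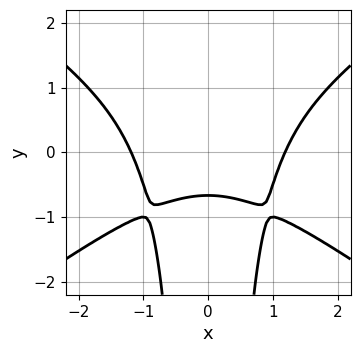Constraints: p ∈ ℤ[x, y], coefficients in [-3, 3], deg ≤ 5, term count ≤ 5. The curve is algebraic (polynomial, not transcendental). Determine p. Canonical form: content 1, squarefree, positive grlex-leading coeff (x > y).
Degree: a generic line meets the curve in up to 4 points, so deg p = 4.
Symmetries: the x ↦ −x reflection is a symmetry, so x appears only in even powers.
The integer polynomial consistent with all of this is the stated p.

x^4 - 2*x^2*y^2 - 3*y - 2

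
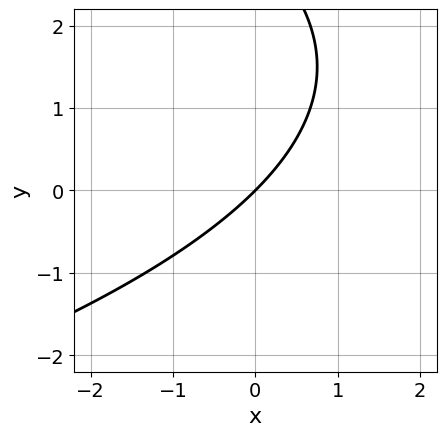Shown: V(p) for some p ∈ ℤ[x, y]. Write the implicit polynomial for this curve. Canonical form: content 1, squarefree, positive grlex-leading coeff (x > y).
1. Degree: a generic line meets the curve in up to 2 points, so deg p = 2.
2. Checking where it meets the axes: it crosses the x-axis at the gridline x = 0; it crosses the y-axis at the gridline y = 0.
3. Matching integer coefficients to the picture gives p.

y^2 + 3*x - 3*y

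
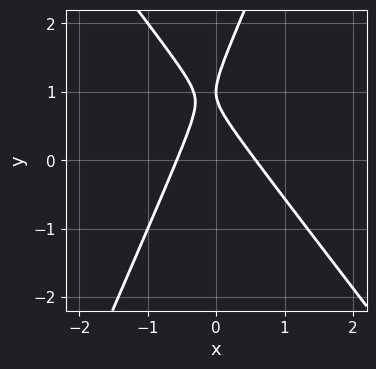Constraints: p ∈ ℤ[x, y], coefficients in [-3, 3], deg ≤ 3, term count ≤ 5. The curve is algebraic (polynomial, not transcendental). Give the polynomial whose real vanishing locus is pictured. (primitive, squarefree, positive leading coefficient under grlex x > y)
3*x^2 + x*y - y^2 + 2*y - 1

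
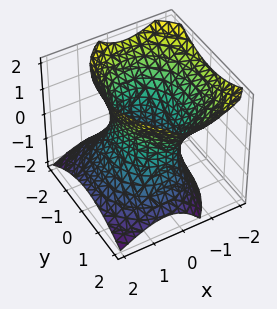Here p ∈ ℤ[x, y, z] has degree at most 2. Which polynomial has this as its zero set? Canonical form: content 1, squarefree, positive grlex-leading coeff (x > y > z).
3*x^2 + 2*x*z + 2*y^2 - 2*z^2 - 3

1. The degree is 2 — a generic line meets the surface in up to 2 points.
2. From the visible intercepts: among the integer gridlines, it crosses the x-axis at x ∈ {-1, 1}; no z-intercept at any integer in the box.
3. Solving for integer coefficients yields p as stated.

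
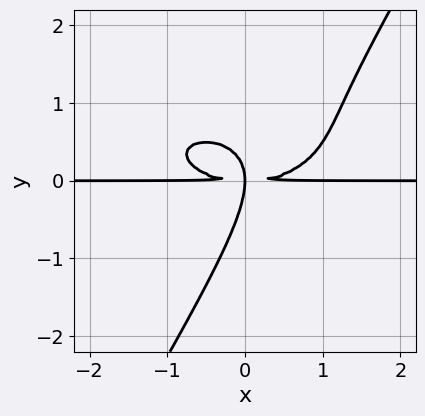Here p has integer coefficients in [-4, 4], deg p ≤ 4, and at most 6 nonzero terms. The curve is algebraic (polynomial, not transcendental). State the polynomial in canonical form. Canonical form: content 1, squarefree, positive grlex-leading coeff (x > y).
x^3*y + 3*x*y^3 - 2*y^4 - 3*x*y^2

First, degree: a generic line meets the curve in up to 4 points, so deg p = 4.
Next, against the integer gridlines: every point of the x-axis in the box is on the curve.
Finally, the integer polynomial consistent with all of this is the stated p.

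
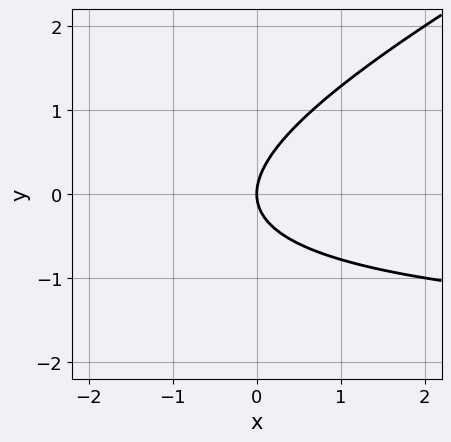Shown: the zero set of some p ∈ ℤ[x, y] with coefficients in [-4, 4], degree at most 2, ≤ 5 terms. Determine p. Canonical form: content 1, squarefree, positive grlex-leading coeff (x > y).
(a) The degree is 2 — no degree-1 curve has this shape.
(b) Reading off the gridlines: one x-axis crossing is at x = 0; it meets the y-axis at y = 0 (among the integer gridlines).
(c) These observations pin down the coefficients.

x*y - 2*y^2 + 2*x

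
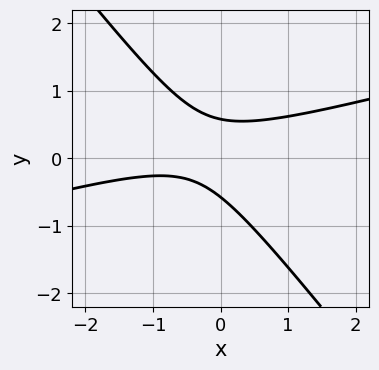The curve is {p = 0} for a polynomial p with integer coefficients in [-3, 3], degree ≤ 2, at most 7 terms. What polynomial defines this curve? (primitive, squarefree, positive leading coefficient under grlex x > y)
First, degree: no degree-1 curve has this shape, so deg p = 2.
Then, reading off the gridlines: the curve avoids every integer x-axis point in the box.
Finally, fitting integer coefficients to these (and the overall shape) gives p.

x^2 - 3*x*y - 3*y^2 + x + 1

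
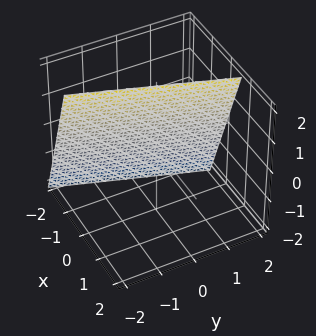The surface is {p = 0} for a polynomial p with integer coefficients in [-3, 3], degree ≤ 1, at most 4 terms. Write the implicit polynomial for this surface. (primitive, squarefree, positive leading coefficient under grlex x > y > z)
3*x - y - z + 2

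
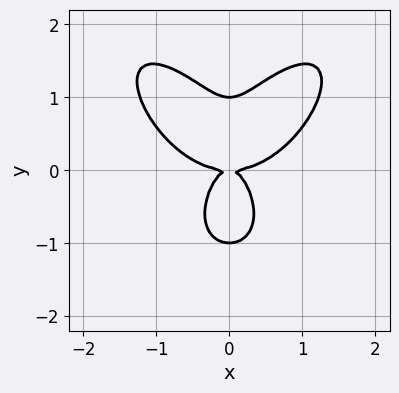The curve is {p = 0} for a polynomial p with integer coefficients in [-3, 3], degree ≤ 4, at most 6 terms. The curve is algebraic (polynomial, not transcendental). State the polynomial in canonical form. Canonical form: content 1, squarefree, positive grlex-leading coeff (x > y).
First, the degree is 4 — no degree-3 curve has this shape.
Next, symmetries: the x ↦ −x reflection is a symmetry, so x appears only in even powers.
Next, reading off the gridlines: it meets the x-axis at x = 0 (among the integer gridlines); among the integer gridlines, it crosses the y-axis at y ∈ {-1, 0, 1}.
Finally, matching integer coefficients to the picture gives p.

2*x^4 + y^4 - 3*x^2*y - y^2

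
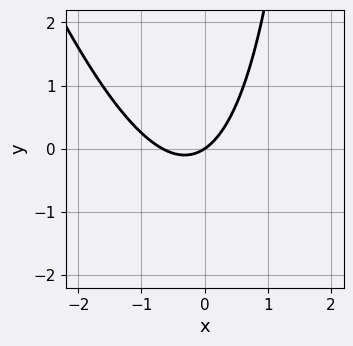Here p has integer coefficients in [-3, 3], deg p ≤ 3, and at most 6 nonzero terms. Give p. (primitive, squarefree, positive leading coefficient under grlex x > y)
1. The degree is 2 — the shape is more complex than any degree-1 curve.
2. Checking where it meets the axes: one x-axis crossing is at x = 0; one y-axis crossing is at y = 0.
3. The integer polynomial consistent with all of this is the stated p.

3*x^2 + x*y + 2*x - 3*y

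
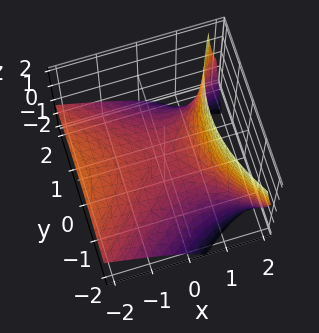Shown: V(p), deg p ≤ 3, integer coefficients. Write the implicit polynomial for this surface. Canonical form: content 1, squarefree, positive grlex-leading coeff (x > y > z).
(a) Degree: the shape is more complex than any degree-1 surface, so deg p = 2.
(b) Observable constraints: one y-axis crossing is at y = 0; it crosses the x-axis at the gridline x = 0.
(c) Putting this together gives p.

x^2 + 2*x*z - y^2 - 3*z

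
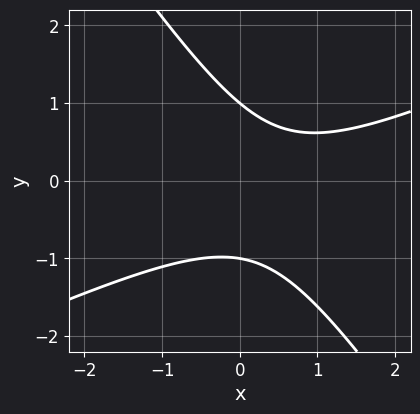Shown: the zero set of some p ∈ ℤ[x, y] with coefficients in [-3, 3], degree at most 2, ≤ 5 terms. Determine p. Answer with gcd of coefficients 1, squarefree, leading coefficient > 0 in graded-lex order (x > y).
2*x^2 - 3*x*y - 3*y^2 - 2*x + 3

The degree is 2 — no degree-1 curve has this shape.
Observable constraints: no x-intercept at any integer in the box; the y-axis gridline crossings are at y ∈ {-1, 1}.
Matching integer coefficients to the picture gives p.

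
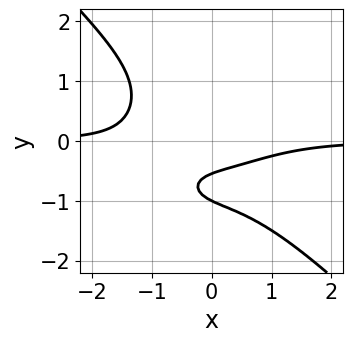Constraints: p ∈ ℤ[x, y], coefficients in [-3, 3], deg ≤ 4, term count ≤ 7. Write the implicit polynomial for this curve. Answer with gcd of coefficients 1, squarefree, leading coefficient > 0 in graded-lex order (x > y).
x^3*y + y^4 + x*y + 2*y + 1

Degree: a generic line meets the curve in up to 4 points, so deg p = 4.
Checking where it meets the axes: it crosses the y-axis at the gridline y = -1; it misses every integer gridline on the x-axis.
Putting this together gives p.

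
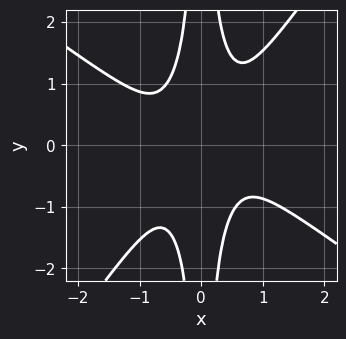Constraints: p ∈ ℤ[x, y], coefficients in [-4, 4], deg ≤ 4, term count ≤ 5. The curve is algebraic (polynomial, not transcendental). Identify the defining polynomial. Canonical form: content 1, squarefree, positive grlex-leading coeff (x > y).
3*x^4 + 2*x^3*y - 3*x^2*y^2 + 1

1. The degree is 4 — a generic line meets the curve in up to 4 points.
2. Reading off the gridlines: the curve avoids every integer y-axis point in the box; the curve avoids every integer x-axis point in the box.
3. Fitting integer coefficients to these (and the overall shape) gives p.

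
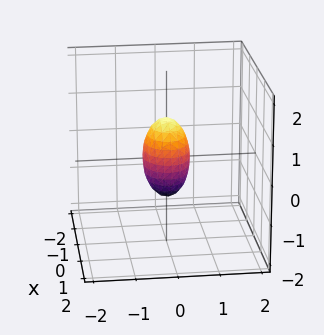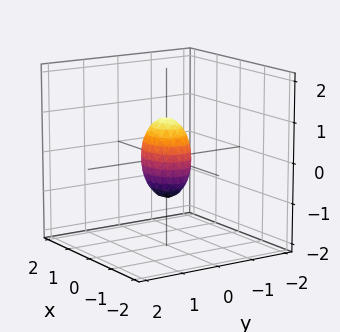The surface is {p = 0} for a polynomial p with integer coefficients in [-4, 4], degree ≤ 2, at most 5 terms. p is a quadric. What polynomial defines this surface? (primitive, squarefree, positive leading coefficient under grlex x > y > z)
(a) The degree is 2 — a closed, bounded, convex surface; a quadric.
(b) Symmetries: mirror symmetry y ↦ −y ⇒ only even powers of y; it's symmetric under x → −x, forcing even powers of x; it's symmetric under z → −z, forcing even powers of z.
(c) From the axis intercepts and sections: the z-axis gridline crossings are at z ∈ {-1, 1}.
(d) Assembling these constraints gives the stated polynomial.

2*x^2 + 3*y^2 + z^2 - 1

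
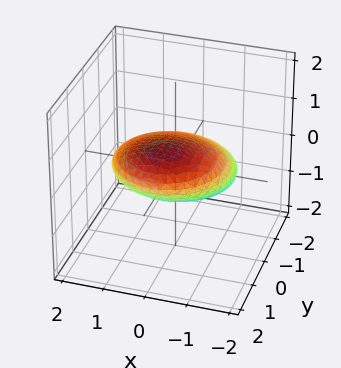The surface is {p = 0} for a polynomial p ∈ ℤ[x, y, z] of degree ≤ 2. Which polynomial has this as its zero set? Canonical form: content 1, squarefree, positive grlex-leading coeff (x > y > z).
1. deg p = 2.
2. Putting this together gives p.

x^2 + y^2 - 2*y*z + 3*z^2 - 2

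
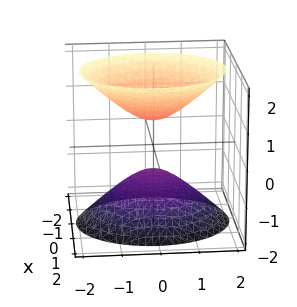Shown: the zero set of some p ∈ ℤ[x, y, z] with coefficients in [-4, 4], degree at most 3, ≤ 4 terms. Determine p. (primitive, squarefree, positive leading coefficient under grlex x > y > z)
3*x^2 + 2*y^2 - 2*z^2 + 1

First, there are 2 components.
Next, degree: two separate bowl-shaped sheets opening away from each other; a quadric, so deg p = 2.
Then, symmetries: it's symmetric under y → −y, forcing even powers of y; it's symmetric under z → −z, forcing even powers of z; it's symmetric under x → −x, forcing even powers of x.
Then, from the axis intercepts and sections: the surface avoids every integer x-axis point in the box; no y-intercept at any integer in the box.
Finally, these observations pin down the coefficients.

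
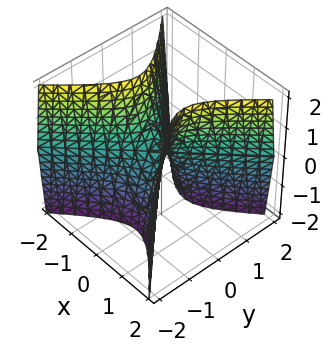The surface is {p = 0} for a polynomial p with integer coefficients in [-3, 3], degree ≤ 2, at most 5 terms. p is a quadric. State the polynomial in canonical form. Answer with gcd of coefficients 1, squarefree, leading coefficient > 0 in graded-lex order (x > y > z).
3*x^2 - 3*y^2 - z

The degree is 2 — a saddle surface; a quadric.
Symmetries: mirror symmetry y ↦ −y ⇒ only even powers of y; the x ↦ −x reflection is a symmetry, so x appears only in even powers.
From the axis intercepts and sections: it meets the y-axis at y = 0 (among the integer gridlines); it meets the z-axis at z = 0 (among the integer gridlines); it meets the x-axis at x = 0 (among the integer gridlines).
Assembling these constraints gives the stated polynomial.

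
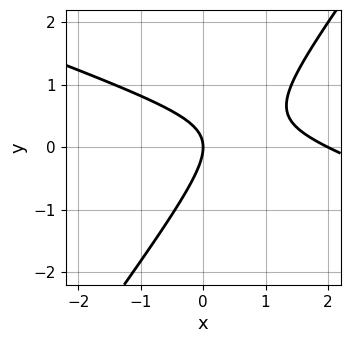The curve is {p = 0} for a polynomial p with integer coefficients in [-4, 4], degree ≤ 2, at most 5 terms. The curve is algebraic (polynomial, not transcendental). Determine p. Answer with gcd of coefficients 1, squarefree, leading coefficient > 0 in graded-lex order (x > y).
(a) The degree is 2 — no degree-1 curve has this shape.
(b) Reading off the gridlines: it meets the y-axis at y = 0 (among the integer gridlines); the x-axis gridline crossings are at x ∈ {0, 2}.
(c) Assembling these constraints gives the stated polynomial.

x^2 + 2*x*y - 2*y^2 - 2*x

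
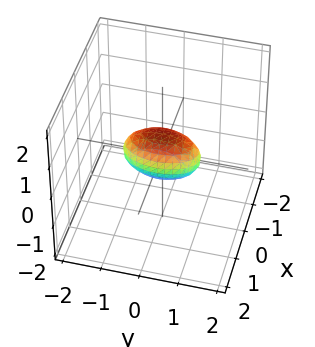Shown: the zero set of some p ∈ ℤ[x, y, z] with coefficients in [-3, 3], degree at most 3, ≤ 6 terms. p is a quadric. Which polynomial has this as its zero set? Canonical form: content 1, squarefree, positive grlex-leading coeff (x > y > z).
First, degree: bounded and convex; a quadric, so deg p = 2.
Next, symmetries: mirror symmetry z ↦ −z ⇒ only even powers of z; it's symmetric under x → −x, forcing even powers of x; the y ↦ −y reflection is a symmetry, so y appears only in even powers.
Then, from the axis intercepts and sections: among the integer gridlines, it crosses the y-axis at y ∈ {-1, 1}.
Finally, matching integer coefficients to the picture gives p.

3*x^2 + y^2 + 2*z^2 - 1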